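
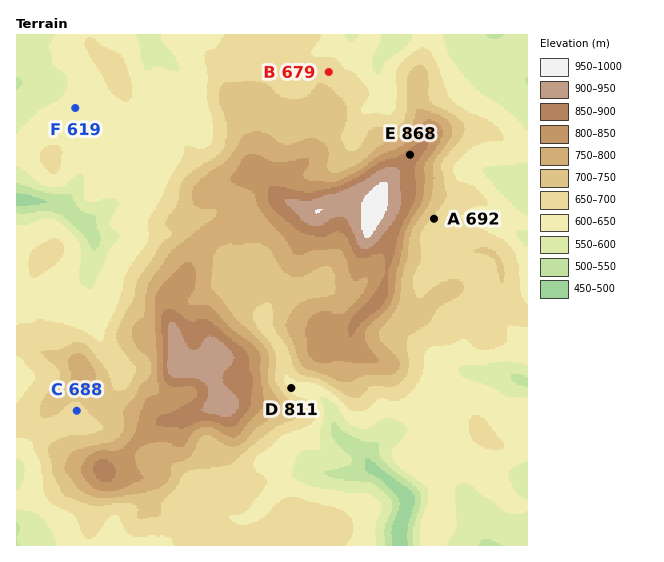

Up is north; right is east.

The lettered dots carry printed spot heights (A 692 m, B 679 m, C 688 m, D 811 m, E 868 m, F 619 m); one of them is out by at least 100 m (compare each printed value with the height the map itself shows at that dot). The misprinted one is D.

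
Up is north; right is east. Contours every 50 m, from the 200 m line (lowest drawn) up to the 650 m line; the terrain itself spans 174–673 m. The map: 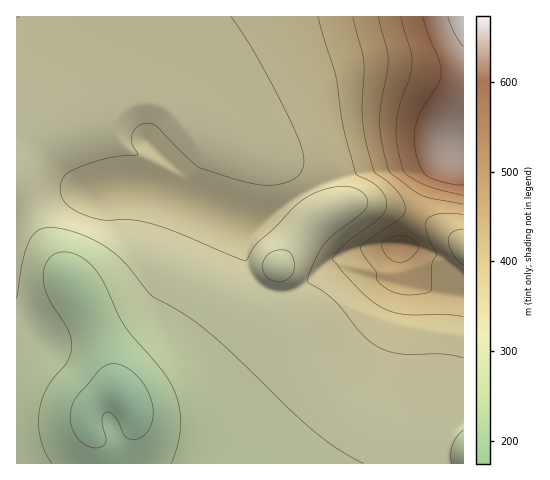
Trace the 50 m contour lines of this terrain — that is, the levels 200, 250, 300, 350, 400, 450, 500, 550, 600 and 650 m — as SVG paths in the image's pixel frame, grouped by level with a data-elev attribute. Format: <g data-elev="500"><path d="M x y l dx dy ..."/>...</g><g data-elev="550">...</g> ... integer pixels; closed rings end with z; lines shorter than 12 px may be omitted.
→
<g data-elev="200"><path d="M91 447l-10-5-8-11-3-13 2-13 6-10 24-27 9-4 9 1 16 9 11 16 6 17-1 17-4 7-5 5-7 3-6 0-6-4-9-19-5-4-4 0-3 3-1 5 4 18 0 4-5 5z"/></g><g data-elev="250"><path d="M52 463l-7-11-5-14-1-14 1-14 3-12 5-12 20-26 3-9 1-8-4-14-21-35-3-10-1-10 2-9 4-7 7-5 8-1 9 1 8 4 14 13 9 14 20 42 35 41 13 19 7 18 2 20-3 20-7 19"/></g><g data-elev="300"><path d="M451 463l0-9 2-9 4-8 6-7"/><path d="M17 299l8-47 5-13 6-7 9-4 12 0 17 4 17 7 16 9 13 10 33 39 33 18 29 22 100 95 24 18 24 13"/><path d="M276 281l-6-2-5-5-2-5 0-7 4-6 5-4 7-2 7 0 5 3 2 5 1 7-1 7-2 5-5 3z"/></g><g data-elev="350"><path d="M231 17l14 20 17 28 35 69 5 14 2 11-1 9-4 7-6 4-8 4-20 2-23-4-40-12-5-3-11-10-29-30-6-2-6-1-9 4-4 9 0 8 6 10-37 6-23 8-12 6-4 6-2 7 1 7 3 7 10 9 16 7 16 3 26 0 20 4 26 9 67 28 12-18 18-15 19-21 11-9 13-6 12-4 14-2 11 2 6 4 5 4 2 6-1 6-7 7-25 19-11 10-12 22-4 12 0 5 14 8 11 8 30 36 18 13 19 6 42 0 21 4"/></g><g data-elev="400"><path d="M463 265l-10-10-5-14 1-5 3-4 11-3"/><path d="M318 17l17 57 8 51 12 48 2 2 13 6 9 7 5 7 3 8-2 7-4 7-38 29-9 10-1 4 32 35 11 9 10 6 20 5 39 0 18 2"/></g><g data-elev="450"><path d="M353 17l11 43-2 57 2 17 5 20 5 18 22 17 6 10 3 9-1 6-4 4-39 28 2 9 13 17 0 6 2 3 11 9 11 4 14 1 16-3 1-2 1-27 4-8-9-23-2-7 1-4 5-5 8-2 24 1"/></g><g data-elev="500"><path d="M395 262l8 0 8-4 7-9-1-5-7-7-7-2-11 2-9 5-1 3 2 7 5 6z"/><path d="M378 17l10 40-1 14-6 34-1 17 2 21 7 28 22 18 10 6 11 4 31 5"/></g><g data-elev="550"><path d="M401 17l10 33 1 11-1 13-11 31-4 18 1 21 6 27 6 5 17 9 37 10"/></g><g data-elev="600"><path d="M423 17l5 18 11 25 2 13-3 11-15 24-6 13-3 16 2 17 5 13 5 8 18 7 19 3"/></g><g data-elev="650"><path d="M448 17l6 16 9 14"/></g>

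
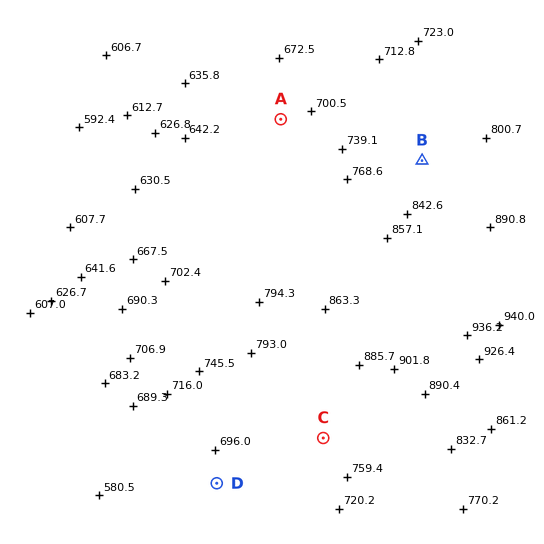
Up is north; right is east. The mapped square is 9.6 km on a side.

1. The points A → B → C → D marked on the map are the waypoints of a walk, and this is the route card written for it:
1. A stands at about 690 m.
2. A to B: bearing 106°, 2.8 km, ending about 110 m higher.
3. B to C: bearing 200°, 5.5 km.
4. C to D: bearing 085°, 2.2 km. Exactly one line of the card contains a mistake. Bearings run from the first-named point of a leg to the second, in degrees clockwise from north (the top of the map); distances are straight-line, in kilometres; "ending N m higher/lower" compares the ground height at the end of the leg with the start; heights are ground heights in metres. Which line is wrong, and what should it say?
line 4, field bearing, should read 247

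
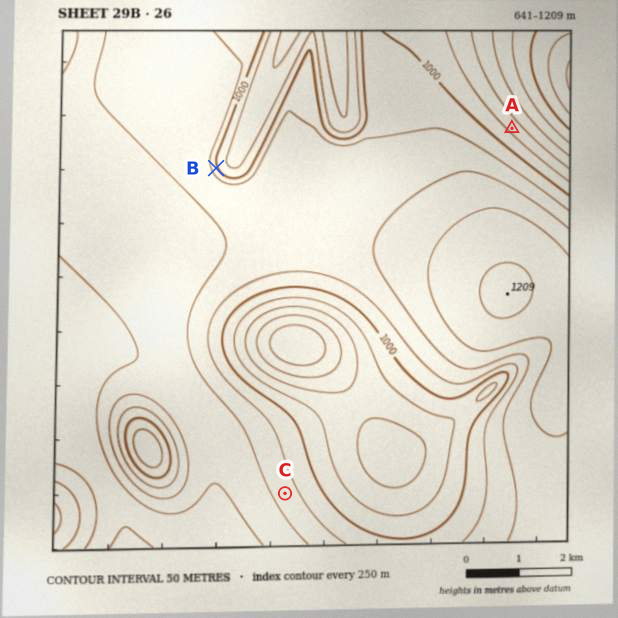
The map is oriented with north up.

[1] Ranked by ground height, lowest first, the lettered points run A B C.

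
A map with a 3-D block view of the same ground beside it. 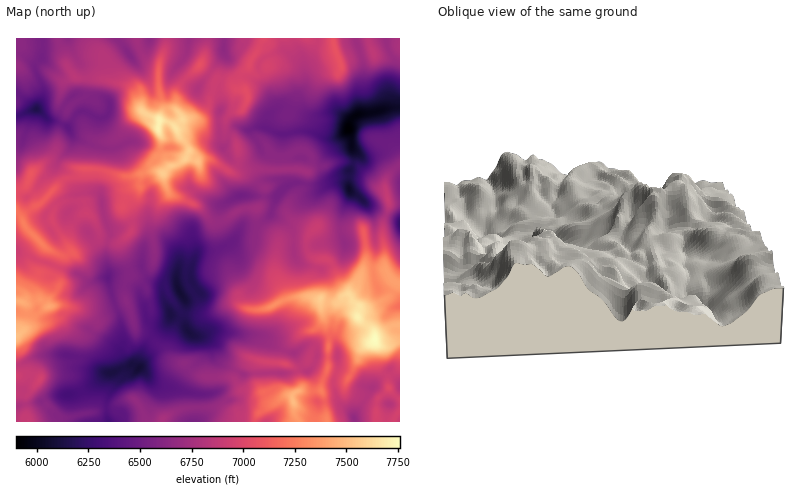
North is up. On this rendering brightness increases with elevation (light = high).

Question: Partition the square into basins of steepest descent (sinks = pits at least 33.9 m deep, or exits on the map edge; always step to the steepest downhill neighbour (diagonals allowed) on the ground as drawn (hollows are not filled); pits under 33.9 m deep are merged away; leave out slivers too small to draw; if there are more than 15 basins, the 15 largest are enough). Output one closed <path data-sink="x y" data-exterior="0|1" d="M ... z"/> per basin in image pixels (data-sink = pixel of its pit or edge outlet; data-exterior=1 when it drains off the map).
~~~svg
<path data-sink="348 130" data-exterior="0" d="M400 38l-136 0-13 22-2 6-8 8-1 8 4 8-6 0-8-8-14-3-8 29-8 9-16 2-8 8-8-5-9 0-1 8 4 8-1 14 9 14-7 8 5 18 6 4 22 9 18 17 8-1 20-12 14-1 3 18 19 14-3 32 13 27 24-2 24 6 8-7 6-1 2 5 7 6 1 4 12-3 16-9 7-10 2-6-7-4-4-8-12-1-12 3 4-12 0-16-2-12-2-3-34 2-10-4-8 3-14-7-8-7-1-8 4-8 12-12 3-16 28-10 10-1 10 2 22 22 9 3 2-10 13-14z"/><path data-sink="180 292" data-exterior="0" d="M158 171l-16 2-2 11-10 5-4 5-3 14 9 14 0 8-4 6-12 7-16-6-4 5-20 11-12 3-6-2-5 16-3 4-10-1-2 3-6 18-9 8 7 1 10-3 8 6 16-1 18 4 26 0 18-7 12 30 12 5 22 23 12 3 8 8 12 6 24 0 6 3 4-10 12-11 34 5 2-14 6-8 10-9 14-5 6-6 1-8-3-14-8-3-24 2-2-1-11-26 3-32-19-14-3-18-14 1-20 12-10 0-16-16-24-10-6-7-3-14z"/><path data-sink="36 110" data-exterior="0" d="M94 38l-78 0 0 152 10-4 8 10 2 9 28-26 12-3 4-7 16 0 26 7 12 0 14-5 16 2 6-7-9-14 1-14-4-8 1-10-17-8-9-20-5-6-19-6-4-24-9-8z"/><path data-sink="138 368" data-exterior="0" d="M126 302l-18 7-26 0-18-4-16 1-15 12-5 10 24-9 10 1 15 16 1 14-4 11-20 6-12 7-8 16 9 10 1 6-17 12 1 4 22 0 8-4 10 0 28-6 8-4 8 0 14-9 8 0 6 7 8 16 14 0 4-6 22-8 30 0 8 5 26 4 25-15-5-3-6-7-24-3-10-11-28-1-12-6-8-8-12-3-22-23-15-7z"/><path data-sink="354 418" data-exterior="0" d="M350 295l-6 1-8 7-16-3 1 10 8 22-1 36-7 18 5 32 2 4 48 0 1-22 11-12 12 10 0-56-14 4-8-1-3-3-1-10-16-14 1-12-7-6z"/><path data-sink="350 190" data-exterior="0" d="M344 161l-10 1-28 10-2 14-15 16-2 12 9 9 14 7 8-3 10 4 34-2 2 3 2 12 0 16-4 12 12-3 12 1-4-38 1-10 6-14-3-18-10-5-18-20z"/><path data-sink="224 48" data-exterior="0" d="M264 38l-98 0-8 34 4 32-3 16 9 2 8 5 6-7-7-12 1-16 7-12 17-15 16 14 14 3 8 8 6 0-4-8 1-8 8-8z"/><path data-sink="128 54" data-exterior="0" d="M166 38l-72 0 2 10 9 8 4 24 19 6 5 6 9 20 16 7 4-7-4-40 1-8 7-18z"/><path data-sink="400 224" data-exterior="1" d="M400 165l-11 9-4 8 4 26-6 14-1 10 3 36 5 10 8 5 2-1z"/><path data-sink="400 306" data-exterior="1" d="M400 283l-4 1-8 14-16 9-12 2-2 3 0 6 16 14 2 4 16-10 8-2z"/><path data-sink="390 404" data-exterior="0" d="M388 388l-11 12-1 22 18 0 6-10 0-12z"/>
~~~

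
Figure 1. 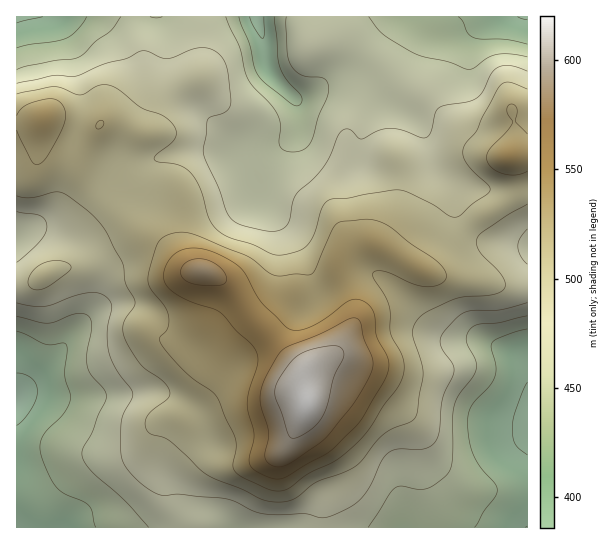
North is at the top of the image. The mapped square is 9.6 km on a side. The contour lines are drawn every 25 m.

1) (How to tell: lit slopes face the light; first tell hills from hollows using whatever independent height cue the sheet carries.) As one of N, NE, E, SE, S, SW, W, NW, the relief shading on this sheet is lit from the N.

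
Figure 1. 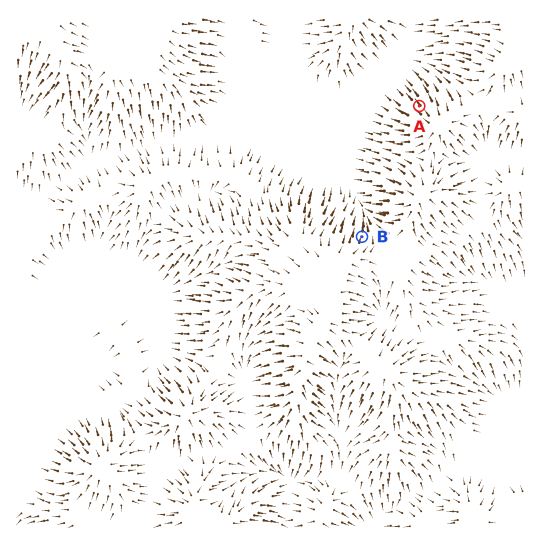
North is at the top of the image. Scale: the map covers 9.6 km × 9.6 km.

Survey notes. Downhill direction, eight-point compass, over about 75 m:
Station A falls NW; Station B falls N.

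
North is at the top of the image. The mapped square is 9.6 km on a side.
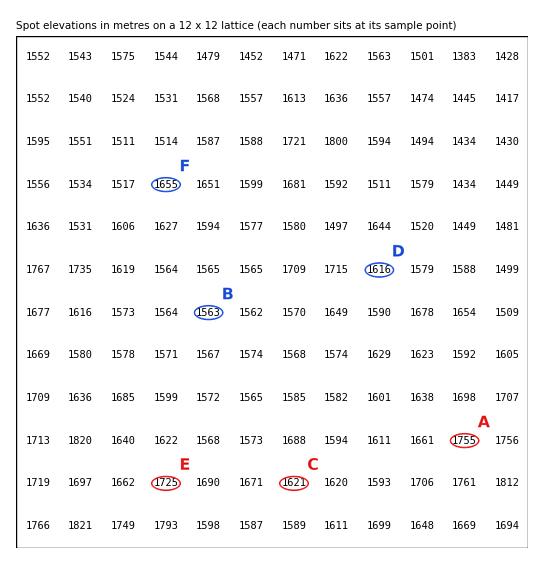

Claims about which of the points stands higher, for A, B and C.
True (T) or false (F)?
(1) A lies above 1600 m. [T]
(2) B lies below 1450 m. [F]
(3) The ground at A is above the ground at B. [T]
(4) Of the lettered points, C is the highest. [F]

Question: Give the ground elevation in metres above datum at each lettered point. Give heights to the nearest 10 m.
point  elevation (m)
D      1620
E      1730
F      1660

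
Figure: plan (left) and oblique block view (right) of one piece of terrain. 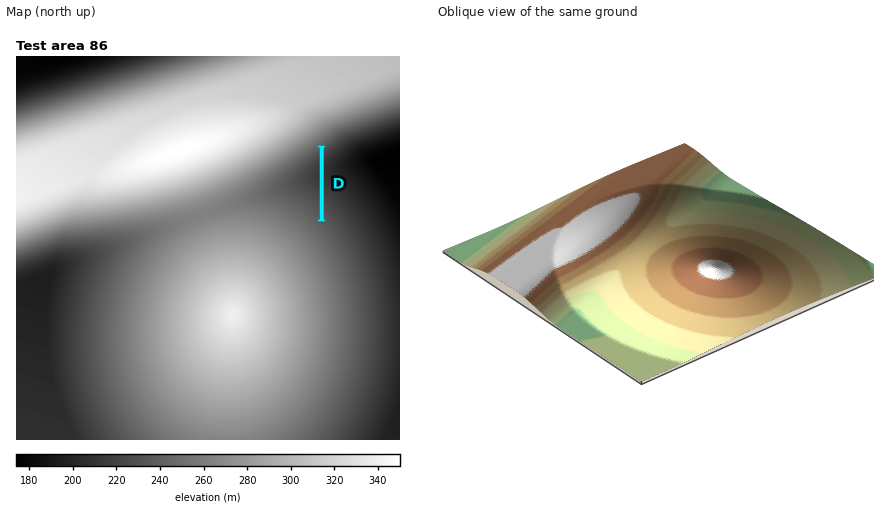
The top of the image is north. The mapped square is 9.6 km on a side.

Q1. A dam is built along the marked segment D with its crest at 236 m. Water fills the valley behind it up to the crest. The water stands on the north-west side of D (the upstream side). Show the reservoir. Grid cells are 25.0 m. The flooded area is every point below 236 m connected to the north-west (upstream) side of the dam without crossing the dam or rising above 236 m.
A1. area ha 86.6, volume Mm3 7.57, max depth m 23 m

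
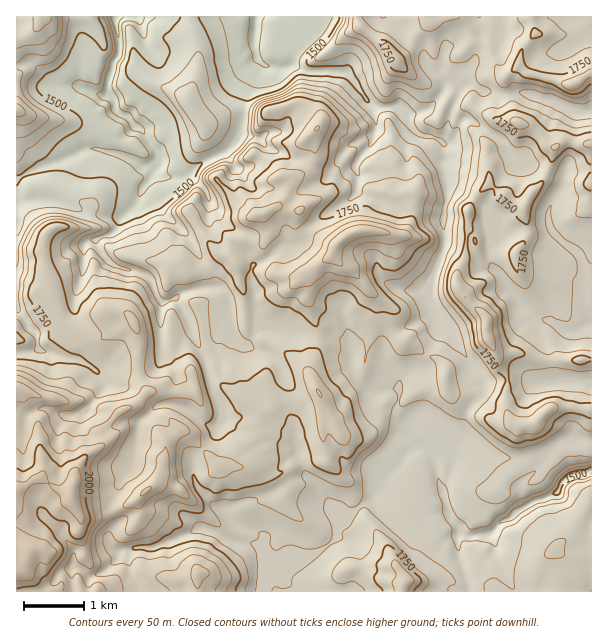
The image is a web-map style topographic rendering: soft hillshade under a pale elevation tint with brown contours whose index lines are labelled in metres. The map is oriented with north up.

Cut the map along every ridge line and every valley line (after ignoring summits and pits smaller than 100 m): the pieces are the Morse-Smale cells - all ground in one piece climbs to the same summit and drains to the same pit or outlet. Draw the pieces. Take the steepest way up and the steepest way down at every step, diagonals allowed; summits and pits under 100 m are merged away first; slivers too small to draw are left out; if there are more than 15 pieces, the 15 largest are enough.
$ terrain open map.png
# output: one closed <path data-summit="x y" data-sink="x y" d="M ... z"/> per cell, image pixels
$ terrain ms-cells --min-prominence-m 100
<path data-summit="29 554" data-sink="116 17" d="M137 127l-3 0-10 11-4 18-30-8-52 20-22 12 1 412 180 0 0-16-23 4-10-5-2-8 0-10-8-20-4-7-11-9 1-14-2-7 19-18 6-14 0-10 3-9-2-5 16-16 6 4 32 34 45 0 15 8 27-16 21-3-4-27 9-14-21-39 0-9 8-16 1-12-10-1-4-3-30-8-15-1-14 19-10-5-6-16-1-24-3-6-5-5-9-1 0-9-4-9-18-30-12-12 5 1 25-16 0-17-3-6-14-13-18 2-12-3-5-5 4-9-2-8-13-19z"/><path data-summit="29 554" data-sink="591 470" d="M395 332l-6 4-5 6 0 15 13 18 1 12-17 5-12-1-13-13-4-9-2-22-5-7-10-4-16 2-1 12-8 16 0 9 21 39-9 14 4 28-21 2-14 10-15 6-13-8-45 0-25-28-13-10-14 13-4 32-5 9-17 13-2 8 2 4-1 14 11 9 4 7 8 20 0 10 5 10 12 3 18-4 1 16 66 0 2-7 7-7 15-6 14-12 28-16 7-8 1-11 13-13 20-12 13-14 4-9 12-12 4-9 13-10 5 2 11 11 15 53 12 16-2 24 11 30 1 10 122-1 0-148-14-3-15 2-15 13-11 14-10-9-27-3-33-17-6 0-6 6 7-11 2-19 5-9 9-9 0-3-7-3-13 2-9-3-4-25-7-6-33-17z"/><path data-summit="347 236" data-sink="116 17" d="M299 103l-30 7-5 4-22-3-2 23 17 4 7 6-5 14-8 8-15 2-11-17-22 11-17 14 9 4 10 9 5 11 0 7-6 9-24 12 10 11 18 30 4 9 0 9 9 1 5 5 3 6 5 36 5 7 7 2 14-19 7 0 38 9 4 3 9 0 1-5-12-33-1-23 14-12 10-6 3-5 1 4 10 9 7 4 20 22 20 16-1 16 3 7 12-3 26-14 2-5-5-9-1-12 18-43-1-35-31-5-3 17-6 13-11 0-16-5-18 0-14 6-9 10-4 0-20-11-12-3-4-5 0-9 4-6-16-2-6-4 10-14 0-13 6-1 12-6 8-13 0-13-2-12 7-8 1-7-8-9z"/><path data-summit="486 324" data-sink="591 323" d="M567 140l-13 7-2 15-8 18-12 12-8 16-14-6-21-18-11 10-9 13-3 45-2 8-7 13 1 15 29 32 1 19 20 42-3 26 5 12 8 7 18-2 7-10 11-6 38 0 0-264-16 0z"/><path data-summit="486 324" data-sink="116 17" d="M470 84l-9 4-3 4-16 48 3 6 0 30 3 13 0 9-4 17 1 30-18 43 0 5 7 22 18 20 14 22 16 20 2 10-4 9 9 10 17 4-1-14 3-15-20-42-1-19-19-20-11-15 0-12 7-13 2-8 3-45 9-13 11-10 21 18 14 6 8-16 12-12 11-34 11-6 10 4 16-1 0-32-16 1-24-12-27-8-15 0-6 4-7 0z"/><path data-summit="404 584" data-sink="591 470" d="M417 446l-13 10-4 9-12 12-10 17-7 6-20 12-13 13-1 11-7 8-28 16-14 12-15 6-7 7-1 6 79 1-1-17 4-5 9-2 24 10 22 6 0 8 66 0 1-10-11-30 2-24-12-16-15-53-11-11z"/><path data-summit="347 236" data-sink="257 17" d="M264 64l-6 7-12 24-3 15 21 4 5-4 30-7 13 7 8 9-1 7-7 8 2 12 0 13-8 13-12 6-6 1 1 9-6 13-5 5 6 4 16 2-4 6 2 12 34 16 4 0 9-10 14-6 18 0 16 5 11 0 6-13 1-17-24-1-24-10-7-5 2-16-3-8 18-25 3-20-3-13-19-27-7-7-6-1-32 0-15-6-15 2z"/><path data-summit="188 102" data-sink="116 17" d="M189 16l-72 0-2 5 5 30-6 11-6 21 0 9 6 7 1 9 5 6 8 2 5 9 12 9 13 19 2 8-4 9 8 6 9 2 15-3 15-13 27-14 10-13 2-15 0-9-8-1-21 11-9 1-16-18-1-6 11-29 0-22-6-17z"/><path data-summit="17 110" data-sink="116 17" d="M116 16l-32 1-4 69-26-2-22-22-16 4 1 114 21-12 36-12 10-6 8-2 24 6 5-2 3-14 10-12-6-10-8-2-5-6-1-9-6-7 0-9 4-17 8-15z"/><path data-summit="572 84" data-sink="116 17" d="M591 16l-87 0-2 17-5 1-14-6-8 32-17 15-3 10-7 1 11 4 11-6 27 12 7 0 6-4 15 0 27 8 24 12 15-2z"/><path data-summit="396 60" data-sink="257 17" d="M357 16l-100 0-3 14 2 26 7 8 7 3 12 1 12-2 15 6 38 1 24 31 7 4 9 0-1-27 11-19-16-20-21-16z"/><path data-summit="347 236" data-sink="591 470" d="M333 253l-3 5-10 6-14 12 1 23 12 37 16 0 14 8 5 30 15 17 12 1 17-4 0-10-14-21 0-15 10-10-4-8 1-16-20-16-20-22-7-4-10-9z"/><path data-summit="29 554" data-sink="116 17" d="M459 40l-14 10-3 15-4 7 6 11 0 7-16 19-20 6-9-7-11 0 0 15 3 6-3 65 4 2 10 0 12-3-2 11 5 2 27 4 2-6 2-15-3-13 0-30-3-6 6-14 4-21 8-15-5-4-7 0 7-1 3-10 17-16-1-6z"/><path data-summit="396 60" data-sink="116 17" d="M479 16l-120 0 1 10 21 16 16 20-11 19 0 24 3 3 10 0 9 7 20-6 16-19 0-7-6-11 4-7 3-15 14-10 17 16 6-23 0-7z"/><path data-summit="188 102" data-sink="257 17" d="M255 16l-65 1 2 13 6 17 0 22-11 32 17 21 9-1 12-7 17-4 4-15 16-30-6-9-2-8z"/>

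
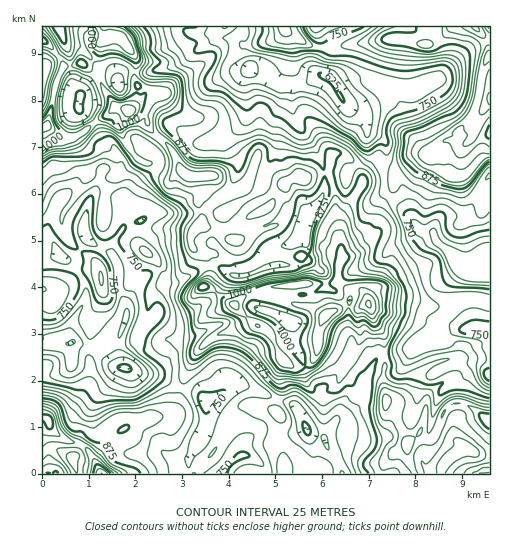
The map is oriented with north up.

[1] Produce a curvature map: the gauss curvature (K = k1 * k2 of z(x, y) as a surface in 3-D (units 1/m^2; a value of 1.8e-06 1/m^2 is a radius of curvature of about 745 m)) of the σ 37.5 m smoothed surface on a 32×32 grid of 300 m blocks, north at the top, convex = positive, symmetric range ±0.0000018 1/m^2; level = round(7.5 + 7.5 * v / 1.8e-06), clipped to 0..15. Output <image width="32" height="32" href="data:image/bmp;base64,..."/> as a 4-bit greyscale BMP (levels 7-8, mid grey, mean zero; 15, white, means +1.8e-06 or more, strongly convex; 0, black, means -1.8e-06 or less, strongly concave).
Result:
<image width="32" height="32" href="data:image/bmp;base64,Qk12AgAAAAAAAHYAAAAoAAAAIAAAACAAAAABAAQAAAAAAAACAAATCwAAEwsAABAAAAAAAAAAAAAAABEREQAiIiIAMzMzAERERABVVVUAZmZmAHd3dwCIiIgAmZmZAKqqqgC7u7sAzMzMAN3d3QDu7u4A////AIl2h3d3eHaIiHeHeHh3iHhnlmh3h3iIiHiHd3iHiHeYdkh3iIiId4h3h4h4aHaId7iGiId4h3d4d4d4h3aXd3imeHl4eId4d5mHiHaXiIhodnd3l3d5h4hGlnd4yHh5d3d4d4h3d3iHiGiId1h4Z3iIlomod1eIiIpnZ4eId4dph3d2eHiZmIeJimd4WJeIh3iXdoeHeWd4Z2l4d3iIhod3eHeHh3eXe4iWanh3d3eYiHd3l5dnaTlohqV8h3h3d4iIl3d2lzxnd4d1jHd3d4iIeJeHhl9IiIinNnfGeHeIeGeXeHeBaYdpdKhnV3d4iHl4eHp3d3d3hpeJiId4iHh4d2d4d5iJh4eJiId3d2h4eIiXd3eIZ3eHh4iHiJeJd3d4h3iZZoh4eIh3eIeId3iIeHh3dnh3d3eHh2h3d4doiHh4d5h3dYh5h2mId3d4Z3h3h3Z3eNaHd6dpeHd3eJind4h4lol2eXd3iFV2mXiDaHeHiGiYd3p3h5maiIiHdpNalrdneHeGh5Z4aXeXeHdMo3e1p3iHd4d3eHh3iIhnOYhmhnZnh3h3iHh3d4iHeIqJT2WMiHiHh3d4iIeHiXeFlHkMhld4l3d5h3d3eJl3opV5hGeHh5h3eJd3d3eHd3lYlcmHh3dYiJJ3d5dsZ4SHdWqGeHd3l3h6h3eYd2eF"/>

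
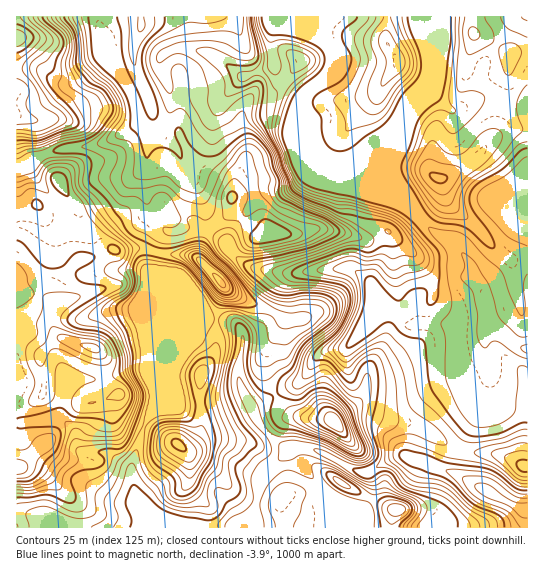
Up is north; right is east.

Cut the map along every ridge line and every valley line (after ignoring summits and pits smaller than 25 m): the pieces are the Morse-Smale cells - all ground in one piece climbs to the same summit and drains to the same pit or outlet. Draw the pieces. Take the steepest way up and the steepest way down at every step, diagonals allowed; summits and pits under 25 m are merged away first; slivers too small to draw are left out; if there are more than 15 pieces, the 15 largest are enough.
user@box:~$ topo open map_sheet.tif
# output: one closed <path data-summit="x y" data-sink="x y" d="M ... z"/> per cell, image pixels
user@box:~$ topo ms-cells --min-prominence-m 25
<path data-summit="93 347" data-sink="527 510" d="M29 164l-13 5 1 254 42-4 8-33 7-6 24 0 32-9 15-2 6 12 0-108 5-27 7-12 4-3-20-30-3-19 2-15-18 16-7 14-7 8-31 22-5 1-13-10-8-15-18-21z"/><path data-summit="438 178" data-sink="527 349" d="M430 92l-9 5-10 10-7 11-17 48 2 12 8 17 32 33 24 15 16 19 4 16 10 15 8 33 12 7 14 12 10 4 1-124-22-9-7-11-2-11 12-5 19-12 0-47-21-1-14 10 10-25 2-11-14-6-6 0-32 14z"/><path data-summit="17 38" data-sink="527 349" d="M386 195l-7 0-7 26 11 22 0 14-13 26-7-7-14-8-48 4-10 3-7 7-9 29 9 10-16 26-4 16 3 18 8 14 26-14 12-20 8-8 25-5 17-19 22-16 4-1 20 13 80-2-8-34-8-11-2-13-10-14-8-8-24-15-22-24z"/><path data-summit="334 422" data-sink="527 349" d="M389 312l-15 8-28 28-25 5-8 8-12 20-25 14 3 7 7 9 23 8 20 0 8 2 12-6 14-3 26 8 20 3 18 8 19 13 16 7 3-12 15-28 3-14 8-22 0-10-6-15 0-15 6-9-2-2-20-1-60 2z"/><path data-summit="397 62" data-sink="527 349" d="M427 16l-98 0-5 19 11 19 0 9-4 10-8 7-12 7-8 8-3 7 0 19 4 12 7 14 10 13 14 8 51 20 11 8-10-30 18-51 6-8 14-13 6-12 1-27-4-12z"/><path data-summit="178 445" data-sink="527 510" d="M243 393l-29 10-36 2-27 9-8 15-11 34 0 18 4 14 21 20 16 8 8 1 17-1 35 4 20-14 4-12 2-16 4-10 26-26-12-6-14-14z"/><path data-summit="271 233" data-sink="527 349" d="M310 173l-12 11-12 7-20 2-18 17-7 9 19 18-9 3-18 14 6 6 15 8 31 5 64-5 14 8 7 7 13-26 0-14-11-21 5-24 4-4-34-10-22-4z"/><path data-summit="221 282" data-sink="527 510" d="M191 179l1 8-7 19-1 19-6 6-11 0-4 3-7 12-4 16-1 121 4 8-2 22 4-3 4-8 15-37 9-14 11-9 11-22 24 1 8 5 4 9 18-7 14-15-38-17-8-5-13-14 3-7 14-16-8-12-18-17-4-26-6-13z"/><path data-summit="17 467" data-sink="527 510" d="M61 419l-45 4 1 89 18 4 14 8 12 4 123-1-1-3-10-1-16-8-21-20-4-22-3-6-22-14-21 0-5-2-4-5-4-16z"/><path data-summit="17 38" data-sink="527 510" d="M230 16l-41 0 4 33-16-1-12 5-5 5 0 9 11 26 0 16-11 24-9 5-4 15 0 17-3 12 3 19 22 31 9-1 5-4 2-21 7-19-12-33-7-8 5 1 19-11 12-13 18-29 16-18 9-3-4-19-11-28z"/><path data-summit="17 90" data-sink="527 510" d="M105 59l-4 1-18 17-14 7-12-3-18-12-12-1-11 2 1 98 6-1 10-7 21-9 47-7 25-12 14-10-11-33-12-19z"/><path data-summit="398 510" data-sink="527 510" d="M406 456l-12 1-25 14 4 19-11 22-19-5-17-11 7 19 0 12 192 0 2-18-6 0-8-4-58-32z"/><path data-summit="231 198" data-sink="527 349" d="M273 65l-21 9 4 12-15 29 0 11 7 23-4 16-8 13-3 9 0 26 9 6 20-23 7-4 17-1 12-7 11-11 16 7 33 7 40 12-9-10-54-21-19-13-7-10-9-24 1-24-21-18z"/><path data-summit="334 422" data-sink="527 510" d="M275 395l-21 10-2 4 11 20 14 14 9 5 24 0 49 24 10 0 25-15 12-1 54 19-1-8 2-16-44-26-28-5-26-8-14 3-12 6-8-2-27-2-16-6z"/><path data-summit="59 182" data-sink="527 510" d="M139 123l-13 9-25 12-47 7-19 8-6 6 10 17 14 16 12 20 9 9 9 0 31-22 7-8 7-14 19-17 1-20 5-11-3 0z"/>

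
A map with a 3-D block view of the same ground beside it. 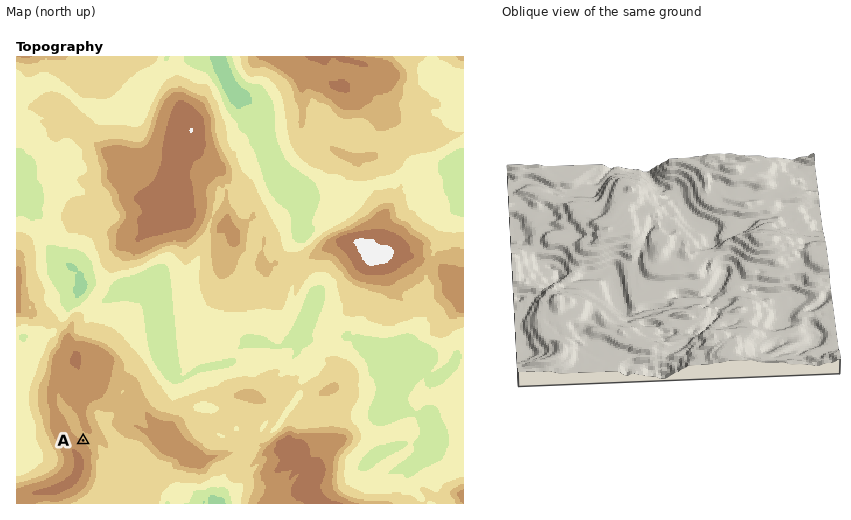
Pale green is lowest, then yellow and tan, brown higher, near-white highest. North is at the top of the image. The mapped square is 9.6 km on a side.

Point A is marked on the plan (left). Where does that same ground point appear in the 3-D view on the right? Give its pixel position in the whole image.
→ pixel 564 339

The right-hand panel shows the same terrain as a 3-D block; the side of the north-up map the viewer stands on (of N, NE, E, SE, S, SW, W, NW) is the S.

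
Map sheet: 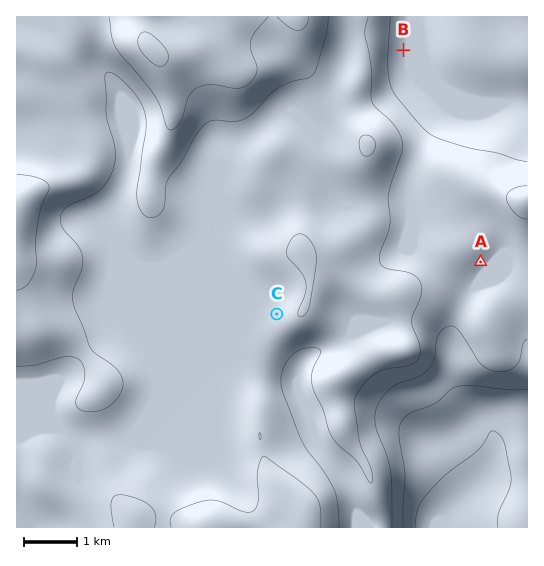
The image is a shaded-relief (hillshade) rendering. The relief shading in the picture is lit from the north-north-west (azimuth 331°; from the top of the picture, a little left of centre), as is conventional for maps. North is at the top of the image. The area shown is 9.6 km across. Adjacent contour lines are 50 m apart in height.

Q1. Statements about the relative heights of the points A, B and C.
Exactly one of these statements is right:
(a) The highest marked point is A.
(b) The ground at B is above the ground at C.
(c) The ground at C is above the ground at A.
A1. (c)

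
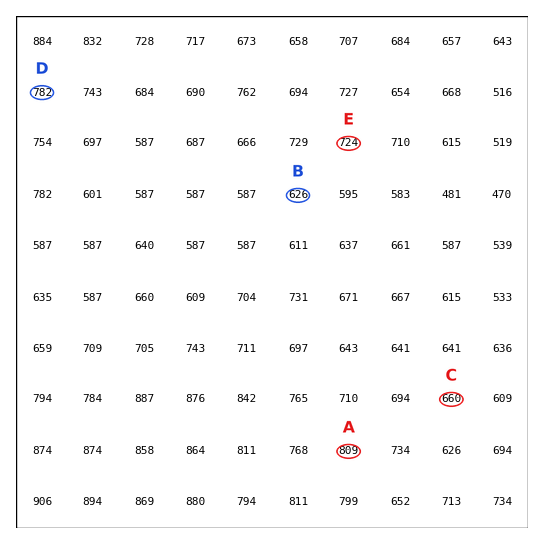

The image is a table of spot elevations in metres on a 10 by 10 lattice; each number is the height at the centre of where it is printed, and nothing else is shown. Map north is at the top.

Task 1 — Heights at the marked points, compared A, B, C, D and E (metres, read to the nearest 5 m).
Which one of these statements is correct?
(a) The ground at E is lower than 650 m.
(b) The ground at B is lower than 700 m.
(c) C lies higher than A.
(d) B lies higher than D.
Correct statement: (b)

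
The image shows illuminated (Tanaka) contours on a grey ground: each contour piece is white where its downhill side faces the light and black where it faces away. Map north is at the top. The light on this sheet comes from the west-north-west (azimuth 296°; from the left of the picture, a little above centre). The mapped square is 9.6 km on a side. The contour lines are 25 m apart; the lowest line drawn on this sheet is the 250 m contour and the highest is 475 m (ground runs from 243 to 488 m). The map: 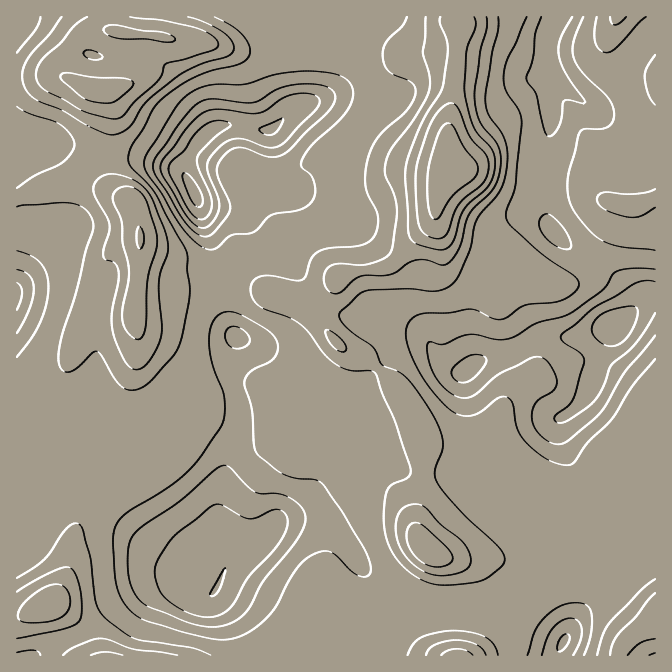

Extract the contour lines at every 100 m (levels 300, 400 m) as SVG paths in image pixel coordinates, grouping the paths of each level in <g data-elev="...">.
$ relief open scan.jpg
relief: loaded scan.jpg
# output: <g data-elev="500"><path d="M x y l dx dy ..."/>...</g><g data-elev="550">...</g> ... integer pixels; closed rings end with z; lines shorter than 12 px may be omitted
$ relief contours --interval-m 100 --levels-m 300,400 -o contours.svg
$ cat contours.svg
<g data-elev="300"><path d="M559 651l-2-4 3-9 5-4 4 0 1 4-3 7-5 6z"/><path d="M204 617l-14-3-13-7-13-10-5-9-4-11 0-10 4-9 10-16 10-10 36-27 7 0 20 11 7 3 8-1 17-8 4 0 5 2 4 5 1 5-5 15-11 15-23 25-17 28-5 6-8 4z"/><path d="M458 382l-4-4-3-5 1-3 3-5 16-10 7 0 7 2 2 3-1 3-11 14-8 5z"/><path d="M655 313l-20 31-24 21-9 23-8 14-26 18-6 3-6-1-2-4 2-3 13-9 4-8 11-36-1-5-2-4-18-11-2-4 0-3 33-27 23-13 17-11 11-3 10 1"/><path d="M17 283l4 4 1 5-1 8-4 10"/><path d="M199 227l-7-5-7-9-22-36-3-9 4-9 26-35 10-9 10-5 12-1 35 4 8-2 15-11 10-5 17-2 11 4 2 5-3 6-37 37-12 3-23-9-10 0-10 3-10 10-7 8-1 8 11 30 1 12-4 8-5 7-6 3z"/></g><g data-elev="400"><path d="M178 655l-44-6-26-9-8-2-8 2-17 7-12 8"/><path d="M486 655l-4-7-5-3-10-4-10-1-12 1-11 4-6 5-2 5"/><path d="M628 655l12-12 15-4"/><path d="M17 638l40-7 17-6 6-6 2-12-1-13-3-14-4-9-6-4-6 1-12 5-33 19"/><path d="M655 593l-7 7-13 17-18 19-5 9-2 10"/><path d="M435 575l15 0 15-5 5-6-1-12-8-12-21-16-15-17-8-3-10 2-7 5-4 9 0 12 3 13 6 10 9 10 11 7z"/><path d="M132 368l8 1 7-5 8-12 6-14 1-11-3-45 2-10 7-19 0-10-3-13-11-27-7-13-9-7-8-5-13-4-9 0-6 2-5 4-3 5-1 5 2 7 12 20 3 8-1 8-6 17 0 7 2 2 10 4 4 9-1 10-6 31 1 19 10 26z"/><path d="M342 352l3-1 1-3-2-6-10-9-6-3-2 0 0 5 4 8 5 6z"/><path d="M62 17l-12 16-17 19-7 10-4 13 2 12 6 8 7 5 25 10 30 18 20 7 8-2 8-5 18-26 33-26 23-12 25-7 6-5 0-9-8-10-18-10-19-6"/><path d="M426 17l-1 20-2 15 7 25-1 15-15 28-24 30-5 15 0 10 9 18 3 15-5 42-7 8-17 6-10 1-20-1-9 3-4 5-1 8 3 8 5 5 8 0 14-13 6-4 30-1 7-3 11-9 7-3 12 0 15 5 6-2 7-8 5-8 6-25 4-9 24-26 6-17 0-18-4-10-16-20-3-10-2-14 5-46 7-24-1-11"/><path d="M610 17l2 6 3 2 5-2 6-6"/></g>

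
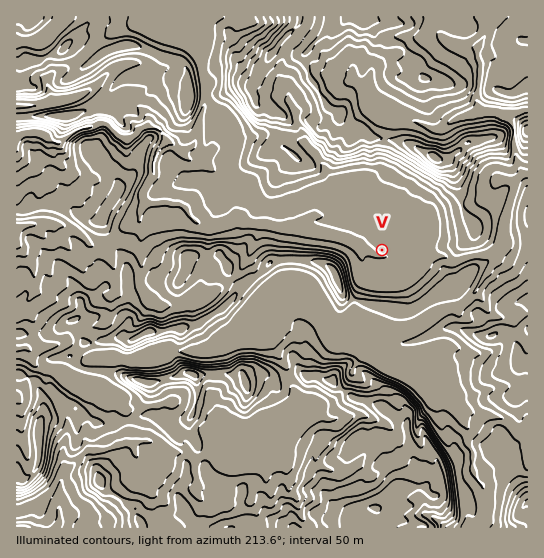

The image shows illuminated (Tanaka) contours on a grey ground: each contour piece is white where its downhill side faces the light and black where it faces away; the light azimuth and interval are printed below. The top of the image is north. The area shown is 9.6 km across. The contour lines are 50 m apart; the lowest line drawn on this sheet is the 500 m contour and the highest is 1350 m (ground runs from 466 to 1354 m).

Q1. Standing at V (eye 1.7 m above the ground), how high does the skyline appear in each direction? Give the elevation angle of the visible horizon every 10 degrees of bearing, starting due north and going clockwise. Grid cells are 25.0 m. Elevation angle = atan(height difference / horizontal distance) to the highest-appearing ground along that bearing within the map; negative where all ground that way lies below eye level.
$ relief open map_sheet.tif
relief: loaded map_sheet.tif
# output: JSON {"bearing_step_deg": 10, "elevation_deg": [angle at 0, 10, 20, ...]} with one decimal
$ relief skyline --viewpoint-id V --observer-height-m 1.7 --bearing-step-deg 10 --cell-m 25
{"bearing_step_deg": 10, "elevation_deg": [9.4, 10.6, 12.8, 14.8, 11.9, 8.0, 6.6, 6.9, 6.7, 5.4, 5.1, 6.4, 7.2, 7.6, 7.6, 7.7, 8.6, 9.6, 9.7, 9.2, 8.9, 8.1, 13.7, 17.0, 18.1, 17.5, 13.3, 4.6, 1.3, 0.7, 2.2, 3.7, 5.5, 6.6, 9.1, 9.7]}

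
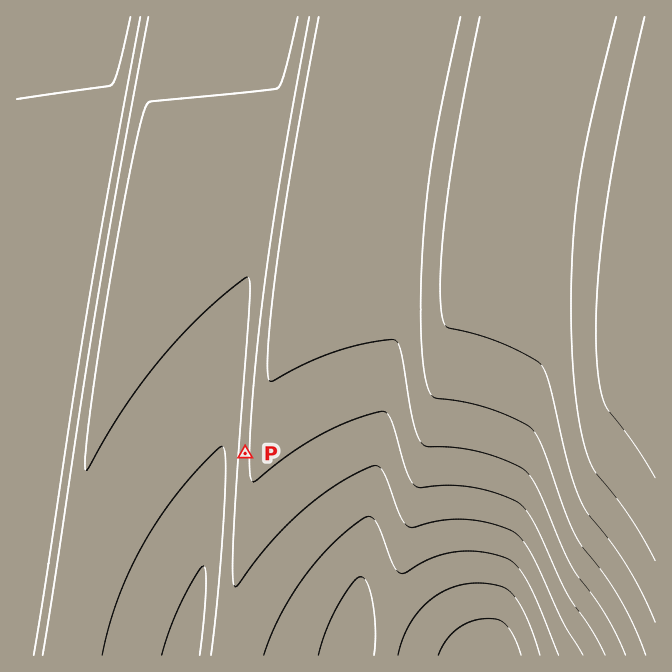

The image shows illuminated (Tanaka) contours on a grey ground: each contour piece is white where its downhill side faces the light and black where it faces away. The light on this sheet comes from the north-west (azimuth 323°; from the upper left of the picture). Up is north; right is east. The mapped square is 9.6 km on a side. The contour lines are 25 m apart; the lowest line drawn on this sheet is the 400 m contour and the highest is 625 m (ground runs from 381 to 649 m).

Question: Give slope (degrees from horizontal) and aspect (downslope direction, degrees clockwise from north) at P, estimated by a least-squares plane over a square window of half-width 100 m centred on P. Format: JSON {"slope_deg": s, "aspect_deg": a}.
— {"slope_deg": 8, "aspect_deg": 273}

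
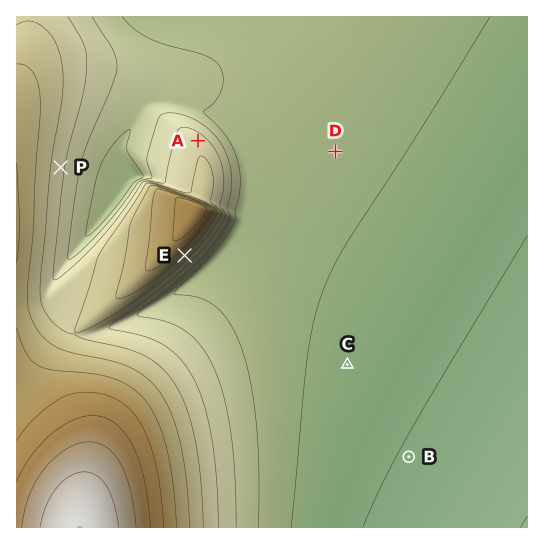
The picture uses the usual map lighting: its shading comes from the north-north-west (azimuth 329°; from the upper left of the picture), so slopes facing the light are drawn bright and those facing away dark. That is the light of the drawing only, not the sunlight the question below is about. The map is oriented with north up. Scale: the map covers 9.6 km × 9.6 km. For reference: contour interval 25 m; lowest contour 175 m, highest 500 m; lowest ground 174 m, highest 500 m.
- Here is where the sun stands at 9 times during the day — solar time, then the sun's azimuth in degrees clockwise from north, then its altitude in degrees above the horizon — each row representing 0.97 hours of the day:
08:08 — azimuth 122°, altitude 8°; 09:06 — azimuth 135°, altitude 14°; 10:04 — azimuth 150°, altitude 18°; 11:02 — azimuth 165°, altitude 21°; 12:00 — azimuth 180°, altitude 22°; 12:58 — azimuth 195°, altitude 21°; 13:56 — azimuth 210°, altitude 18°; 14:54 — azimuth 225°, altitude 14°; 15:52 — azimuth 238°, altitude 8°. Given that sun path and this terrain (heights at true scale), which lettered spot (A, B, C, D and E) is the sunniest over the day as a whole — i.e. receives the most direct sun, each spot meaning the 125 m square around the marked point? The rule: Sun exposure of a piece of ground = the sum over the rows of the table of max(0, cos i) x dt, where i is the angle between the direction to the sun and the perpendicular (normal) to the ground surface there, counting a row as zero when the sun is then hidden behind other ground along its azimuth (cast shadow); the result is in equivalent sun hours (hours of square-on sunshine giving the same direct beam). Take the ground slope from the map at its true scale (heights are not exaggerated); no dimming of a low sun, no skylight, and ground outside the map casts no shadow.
E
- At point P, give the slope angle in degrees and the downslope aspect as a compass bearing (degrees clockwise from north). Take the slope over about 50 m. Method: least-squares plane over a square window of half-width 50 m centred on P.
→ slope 5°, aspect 98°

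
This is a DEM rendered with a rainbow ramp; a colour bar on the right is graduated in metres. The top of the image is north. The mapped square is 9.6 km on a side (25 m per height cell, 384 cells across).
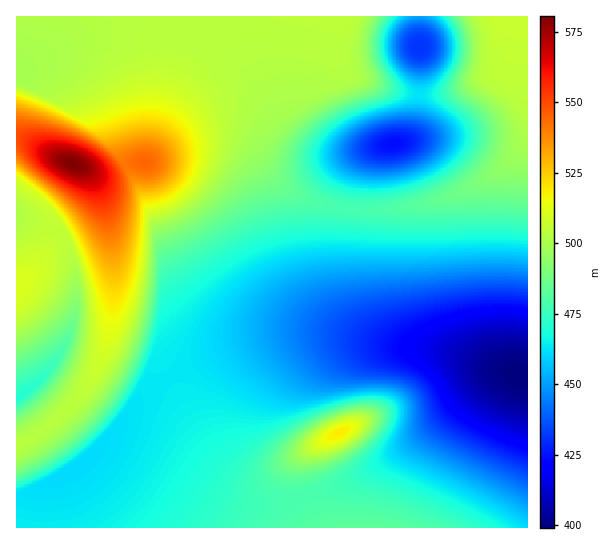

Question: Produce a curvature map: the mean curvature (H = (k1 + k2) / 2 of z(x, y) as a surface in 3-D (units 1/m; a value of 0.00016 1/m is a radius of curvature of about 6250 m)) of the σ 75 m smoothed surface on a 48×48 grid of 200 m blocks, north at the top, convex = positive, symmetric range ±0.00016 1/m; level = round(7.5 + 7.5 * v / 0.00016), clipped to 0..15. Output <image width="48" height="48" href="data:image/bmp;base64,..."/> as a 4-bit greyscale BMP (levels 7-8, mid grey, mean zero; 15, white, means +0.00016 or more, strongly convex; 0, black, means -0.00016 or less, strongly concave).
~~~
<image width="48" height="48" href="data:image/bmp;base64,Qk32BAAAAAAAAHYAAAAoAAAAMAAAADAAAAABAAQAAAAAAIAEAAATCwAAEwsAABAAAAAAAAAAAAAAABEREQAiIiIAMzMzAERERABVVVUAZmZmAHd3dwCIiIgAmZmZAKqqqgC7u7sAzMzMAN3d3QDu7u4A////AHd3d3d3d3d3d3d3d4iIiIiIiIiIiIiIiHd3d3d3d3d3d3d3d3d3iIiIiIiIiIiIiGd3d3d3d3d3d3d3d3d3d4iIiIiIiIiIiAJnd3d3d3d3d3iHd3ZmZ3eIiIiIiIiIiIMCZ3d3d3d3d3eIiIdlVVZ3iIiIiIiIh7uCBHd3d3d3d3d4iJmHVERWd4iIiIiId7u6YCd3d3d3d3d3iJvLl1M0VneIiId3d7u7uBF3d3d4iHd3d4rf/rdDRWd3d3d3d6q7u5End3d4iId3dmiu//+3VFZnd3d3d6qru7kSd3d4iIh3dmVoz//+llVmd3d3d6qqq7uAR3d4iIiHd2VEae//+4ZmZ3d3d0mqqru2Bnd4iIiIh3ZUNGnf/ah2Znd3dwGKqqu6Ind4iIiIh3dlQzRoq6mHdmd3ZmAYqqu7gGd4iIiIiHd3ZUM0Z4iHd2ZmZnYBmqq7ojd4iIiId3d3dmVERWd3d3ZmZodgSqqrtwd3iIh3d3d3d3ZmVWZmd3ZmZoh0CKqrugV3d3d3d3d3d3d2ZmZmZ3ZmZoiHBKqruzN3d3d3d3d3d3d3d3d3d3d2ZoiIQJqqu2F3d3d3d3d3d3d3d3d3d3d3d5iIYIqqu4B3d3d3d3d3d3d3d3d3d3d3d5mIcGqqu5Bnd3d3d3d3d3d3d3d3d3d3d5mYgVqqu5Bnd3d3d3d3d3d3d3d3d3d3d5mYgVqqu5Bnd3d3d3d3d3d3d3d3d3d3d5mYgVqru5Bnd3d3d3d3d3d3d3d3d3d3d4mIgHqru5Bnd3d3d3d3d3d3eIiIiIh3d4iIcIqru4Bnd3d3d3d3d3d4iIiIiIiIiIiIQZqru2B3d3d3d3d3d3iIiIiIiIiIiHiHBKqrujJ3d3d3d3d3eIiIiIiIiIiIiHd0CKqqugV3d3d3d3d4iIiIiIiIiIiIiHdQSaqqtwd3d3d3d3iImaqrqqmYiIiIiHYBiZqqoziId3d3d4iaqqu7vMy7qYiIiFAImaqrgYmYh3d3eImZmZmZqqu7u6mIiAKbu7vLRbuph3d3eJmIh3d3eImaqrqYiGve//7YKsy5h3d3iIh3ZlVVVWZ4iZqpiM3///+ye8y5h3d3iIh2ZUQzM0RVZ4mZmMze7uskmruph3d3iIh2VUMyIiM0VmeJmLu7u5EXiZmYh3d3iJiHZUMyIiIzRWZ4maqqpwBneIiId3d3eJmYdlVDMzM0RVZ4iaqpUBZ3d3h3d3d3eImpmHdlVVZmZmd4iLqCA2d3d3d3d3d3d4iaqpmImZmZiIiImHMCZ3d3d3d3d3d3d3iJq7u8zLqru6mZmAJXd3d3d3d3d3d3d3eIiaze7KiJvcupiGd3d3d3d3d3d3d3d3eIiIrOyWRGnNuYiHd3d3d3d3d3d3d3d3d4iIm7cwABSLqYiHd3d3d3d3d3d3d3d3d4iIm6UAEQFquYiHd3d3d3d3d3d3d3d3d3iIm6UAIgFquYiHd3d3d3d3d3d3d3d3d3iIm6YQAAJ7qYiHd3d3d3d3d3d3d3d3d3iImqgwABWbqIiA=="/>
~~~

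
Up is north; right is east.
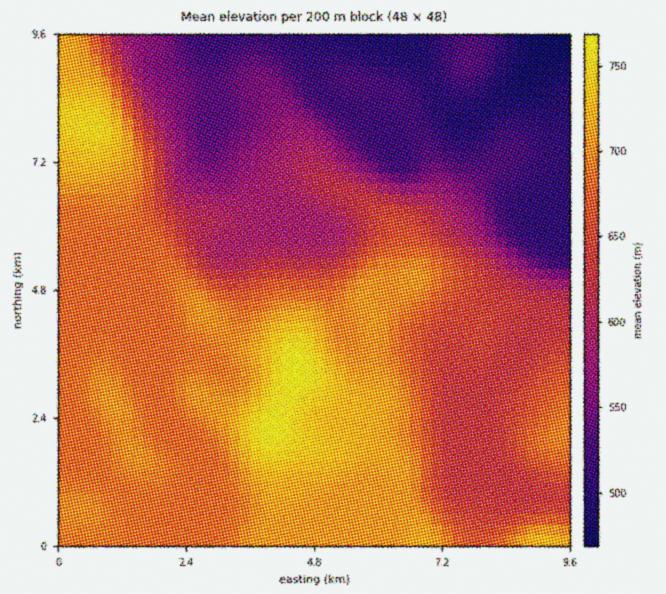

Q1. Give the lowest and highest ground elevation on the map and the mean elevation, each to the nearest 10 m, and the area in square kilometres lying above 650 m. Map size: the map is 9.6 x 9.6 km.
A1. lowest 470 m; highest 770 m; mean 640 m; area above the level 48.7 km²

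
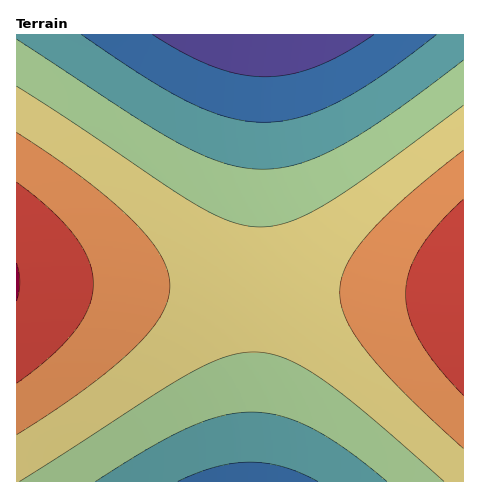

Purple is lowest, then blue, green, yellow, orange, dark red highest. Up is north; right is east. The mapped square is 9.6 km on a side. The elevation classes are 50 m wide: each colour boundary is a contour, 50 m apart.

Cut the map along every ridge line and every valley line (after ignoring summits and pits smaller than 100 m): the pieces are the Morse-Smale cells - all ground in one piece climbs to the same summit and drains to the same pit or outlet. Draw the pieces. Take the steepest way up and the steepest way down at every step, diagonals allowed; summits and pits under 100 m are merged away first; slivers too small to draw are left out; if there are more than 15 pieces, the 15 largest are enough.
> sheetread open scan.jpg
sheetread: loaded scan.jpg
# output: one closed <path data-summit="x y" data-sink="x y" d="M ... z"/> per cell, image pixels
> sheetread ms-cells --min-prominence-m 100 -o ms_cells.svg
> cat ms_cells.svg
<path data-summit="17 282" data-sink="266 35" d="M263 34l-247 1 1 249 241 5z"/><path data-summit="463 296" data-sink="266 35" d="M463 34l-200 1-5 255 206 4z"/><path data-summit="17 282" data-sink="250 481" d="M56 284l-40 0 0 197 236 1 6-192-6-2z"/><path data-summit="463 296" data-sink="250 481" d="M301 290l-43 0-5 191 210 1 1-187z"/>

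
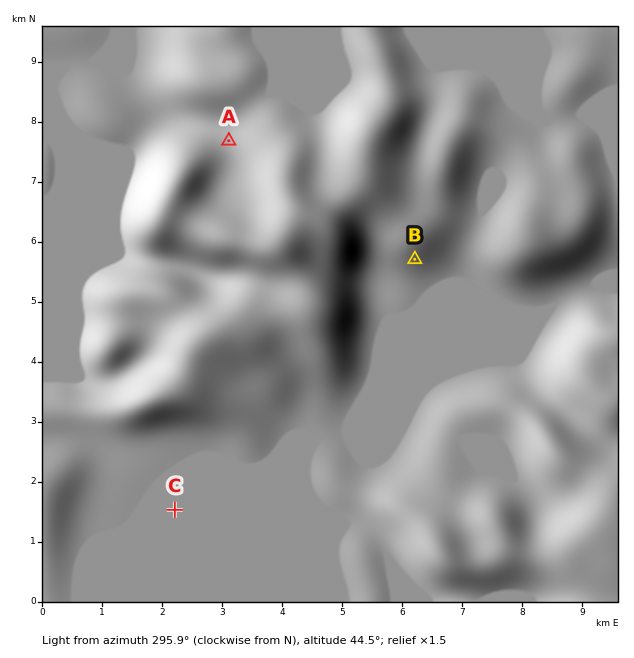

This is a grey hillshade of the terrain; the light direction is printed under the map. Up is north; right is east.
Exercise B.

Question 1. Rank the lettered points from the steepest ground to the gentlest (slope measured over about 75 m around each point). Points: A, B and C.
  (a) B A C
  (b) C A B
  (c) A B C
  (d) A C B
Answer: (a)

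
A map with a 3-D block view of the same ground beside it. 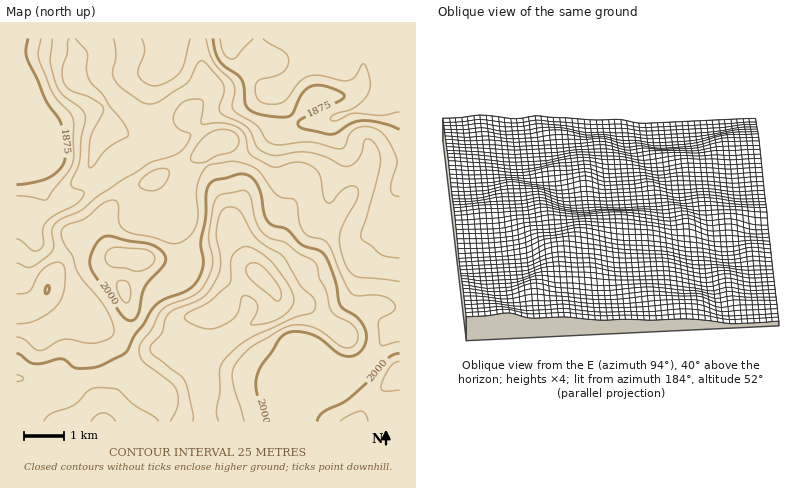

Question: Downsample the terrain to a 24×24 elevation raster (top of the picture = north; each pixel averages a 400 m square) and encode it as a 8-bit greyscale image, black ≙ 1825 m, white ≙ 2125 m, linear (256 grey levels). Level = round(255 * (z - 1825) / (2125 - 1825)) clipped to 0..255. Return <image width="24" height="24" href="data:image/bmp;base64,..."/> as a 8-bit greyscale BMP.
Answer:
<image width="24" height="24" href="data:image/bmp;base64,Qk12BgAAAAAAADYEAAAoAAAAGAAAABgAAAABAAgAAAAAAEACAAATCwAAEwsAAAABAAAAAAAAAAAAAAEBAQACAgIAAwMDAAQEBAAFBQUABgYGAAcHBwAICAgACQkJAAoKCgALCwsADAwMAA0NDQAODg4ADw8PABAQEAAREREAEhISABMTEwAUFBQAFRUVABYWFgAXFxcAGBgYABkZGQAaGhoAGxsbABwcHAAdHR0AHh4eAB8fHwAgICAAISEhACIiIgAjIyMAJCQkACUlJQAmJiYAJycnACgoKAApKSkAKioqACsrKwAsLCwALS0tAC4uLgAvLy8AMDAwADExMQAyMjIAMzMzADQ0NAA1NTUANjY2ADc3NwA4ODgAOTk5ADo6OgA7OzsAPDw8AD09PQA+Pj4APz8/AEBAQABBQUEAQkJCAENDQwBEREQARUVFAEZGRgBHR0cASEhIAElJSQBKSkoAS0tLAExMTABNTU0ATk5OAE9PTwBQUFAAUVFRAFJSUgBTU1MAVFRUAFVVVQBWVlYAV1dXAFhYWABZWVkAWlpaAFtbWwBcXFwAXV1dAF5eXgBfX18AYGBgAGFhYQBiYmIAY2NjAGRkZABlZWUAZmZmAGdnZwBoaGgAaWlpAGpqagBra2sAbGxsAG1tbQBubm4Ab29vAHBwcABxcXEAcnJyAHNzcwB0dHQAdXV1AHZ2dgB3d3cAeHh4AHl5eQB6enoAe3t7AHx8fAB9fX0Afn5+AH9/fwCAgIAAgYGBAIKCggCDg4MAhISEAIWFhQCGhoYAh4eHAIiIiACJiYkAioqKAIuLiwCMjIwAjY2NAI6OjgCPj48AkJCQAJGRkQCSkpIAk5OTAJSUlACVlZUAlpaWAJeXlwCYmJgAmZmZAJqamgCbm5sAnJycAJ2dnQCenp4An5+fAKCgoAChoaEAoqKiAKOjowCkpKQApaWlAKampgCnp6cAqKioAKmpqQCqqqoAq6urAKysrACtra0Arq6uAK+vrwCwsLAAsbGxALKysgCzs7MAtLS0ALW1tQC2trYAt7e3ALi4uAC5ubkAurq6ALu7uwC8vLwAvb29AL6+vgC/v78AwMDAAMHBwQDCwsIAw8PDAMTExADFxcUAxsbGAMfHxwDIyMgAycnJAMrKygDLy8sAzMzMAM3NzQDOzs4Az8/PANDQ0ADR0dEA0tLSANPT0wDU1NQA1dXVANbW1gDX19cA2NjYANnZ2QDa2toA29vbANzc3ADd3d0A3t7eAN/f3wDg4OAA4eHhAOLi4gDj4+MA5OTkAOXl5QDm5uYA5+fnAOjo6ADp6ekA6urqAOvr6wDs7OwA7e3tAO7u7gDv7+8A8PDwAPHx8QDy8vIA8/PzAPT09AD19fUA9vb2APf39wD4+PgA+fn5APr6+gD7+/sA/Pz8AP39/QD+/v4A////AJ6krLG5v7iwqae1xMCypJKEg4mapaqnpp6en6Susq2mo6O1zMOvoI+Eg4OHkJ+np6iknp2jpqiko6q9z8asnY2Dg4ODhIyhr5+Zm5WTl6Cjrr7HzMavoJKEg4ODhoWNqYuBiIiEho6jvsbGys7BrJ2Lg4SNopeEin5+fn5+foWXscPGzdHQybigkZituqOEf4WBfn5+fo6Vn8DR3eHX09nRvbm1ppKCf4qOhH5+haKekKGyx93d09/m0cGrj4WDf3qLi36Cl6qjjomOo8bX4O3lyLWkhXV0cW56hn+OpKqroYyIk7bW6urSu66bdGRiYF5edIGQpq+wp4+Hk7XS3NK/rqCLaFtXVFJTcoeNlpSLhH1+krzNyrOllIJ5ZVZRUk1NZ3uFi4B6enp6ibnJu5yQhHVwalpPTkpDSFZtgX56enp6h6+8sZSFgHJrbWJPRzU3QVFaZ3Z8gHt6hqCnpox8fHJoamdSQSQlLk1kW19ugoB6f4yRkXxydm9kXmFXQyMjJD1mZFxiZ2x3goF/c2FbYV5UTFZYRSMjJD1lcmlpYFxnf42HZkY9Pz85PVBRPSMjJj1dcm5kXWJubnNsUDkxLCceJzk2KiMkMEddamZcWWJwbFtFLiEgKy8jGhUMECMoRmNraFxRS1NgZ2BEJBAPHzUyKB4HASMyWXJrXlBEOj1MYFg5IRcSEBoYExkKACZAXm5pXVFEODRAUzkcISceDgsICRIIAChBXGtnXVJGOjQ8SCYSGBsSCgoIBw0IAg=="/>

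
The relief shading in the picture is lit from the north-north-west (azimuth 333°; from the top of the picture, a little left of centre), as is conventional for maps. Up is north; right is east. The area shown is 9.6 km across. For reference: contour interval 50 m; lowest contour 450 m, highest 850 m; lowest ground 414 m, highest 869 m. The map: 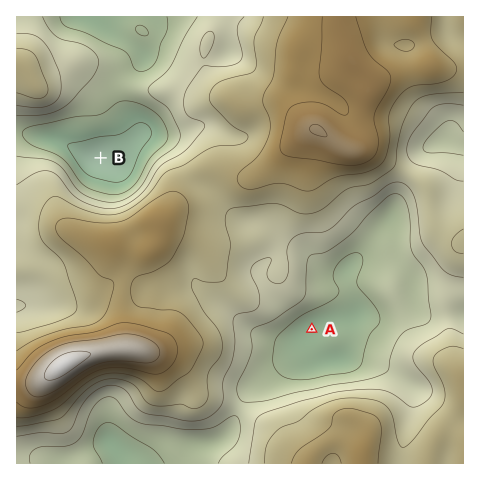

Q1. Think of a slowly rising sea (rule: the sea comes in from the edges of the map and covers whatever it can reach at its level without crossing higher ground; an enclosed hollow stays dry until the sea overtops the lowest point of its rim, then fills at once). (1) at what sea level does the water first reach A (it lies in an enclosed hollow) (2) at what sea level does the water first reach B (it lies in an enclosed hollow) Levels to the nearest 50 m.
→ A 550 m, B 500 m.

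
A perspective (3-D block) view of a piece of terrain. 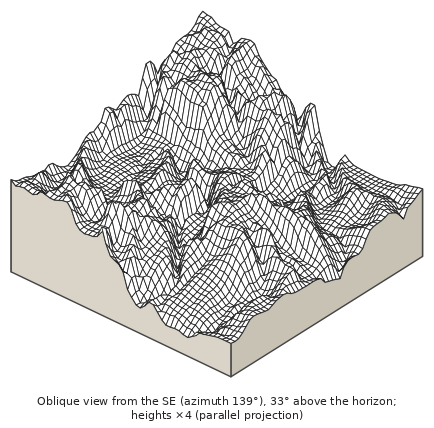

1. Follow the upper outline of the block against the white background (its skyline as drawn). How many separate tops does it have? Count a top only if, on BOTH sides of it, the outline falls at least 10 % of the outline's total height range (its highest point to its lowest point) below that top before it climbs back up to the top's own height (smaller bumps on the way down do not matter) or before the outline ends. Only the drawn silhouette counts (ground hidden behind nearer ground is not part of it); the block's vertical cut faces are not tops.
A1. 2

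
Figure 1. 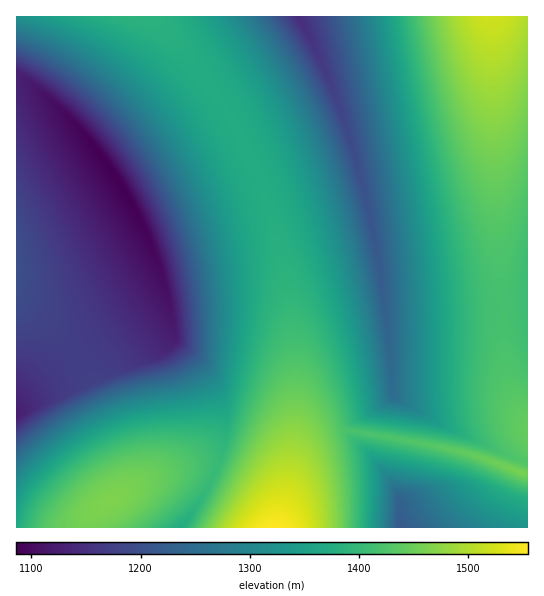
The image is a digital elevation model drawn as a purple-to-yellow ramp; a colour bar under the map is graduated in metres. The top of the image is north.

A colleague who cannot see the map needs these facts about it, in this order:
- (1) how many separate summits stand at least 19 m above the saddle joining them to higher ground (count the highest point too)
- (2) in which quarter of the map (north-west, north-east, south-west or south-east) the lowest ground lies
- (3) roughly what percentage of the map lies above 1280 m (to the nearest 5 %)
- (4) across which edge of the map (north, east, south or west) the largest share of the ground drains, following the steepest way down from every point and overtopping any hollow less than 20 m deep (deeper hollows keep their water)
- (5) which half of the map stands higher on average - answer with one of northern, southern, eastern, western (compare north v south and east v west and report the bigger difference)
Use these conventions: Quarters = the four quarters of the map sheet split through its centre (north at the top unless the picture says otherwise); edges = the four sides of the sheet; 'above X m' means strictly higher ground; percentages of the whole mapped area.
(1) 5 summits rise at least 19 m above their surroundings.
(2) The lowest point lies in the north-west quarter of the map.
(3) Ground above 1280 m makes up about 70 % of the sheet.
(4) The largest share of the runoff leaves by the northern edge.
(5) The eastern half stands higher on average than the western half.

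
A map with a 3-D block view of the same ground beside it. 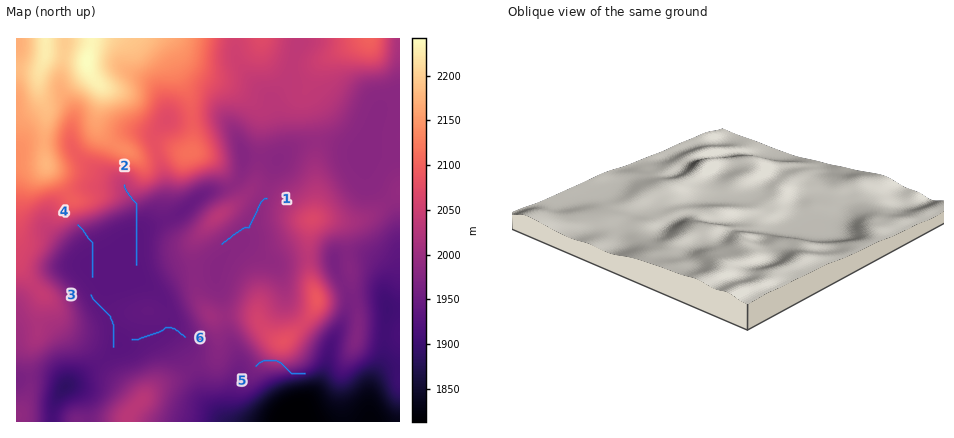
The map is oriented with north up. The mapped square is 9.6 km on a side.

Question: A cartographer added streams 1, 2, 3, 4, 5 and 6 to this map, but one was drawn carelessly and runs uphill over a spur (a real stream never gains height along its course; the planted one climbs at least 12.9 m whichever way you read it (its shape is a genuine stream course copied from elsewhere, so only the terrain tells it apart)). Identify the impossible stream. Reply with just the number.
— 5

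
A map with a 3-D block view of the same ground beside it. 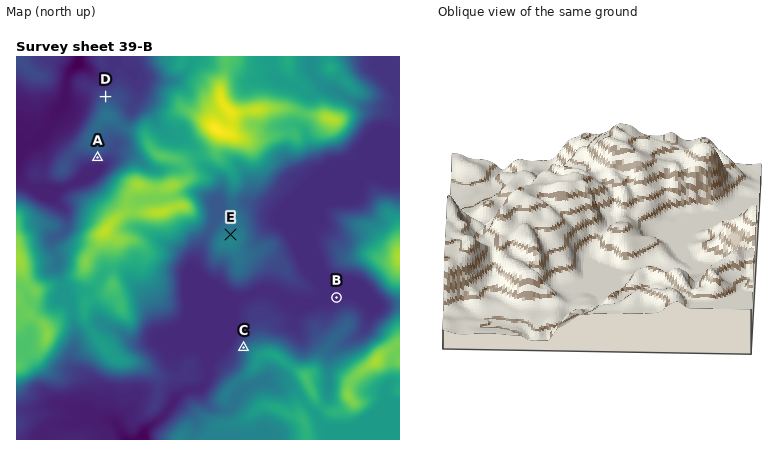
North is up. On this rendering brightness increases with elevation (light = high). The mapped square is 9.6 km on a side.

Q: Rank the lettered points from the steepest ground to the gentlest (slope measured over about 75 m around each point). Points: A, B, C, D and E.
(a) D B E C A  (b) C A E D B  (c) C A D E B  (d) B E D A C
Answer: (c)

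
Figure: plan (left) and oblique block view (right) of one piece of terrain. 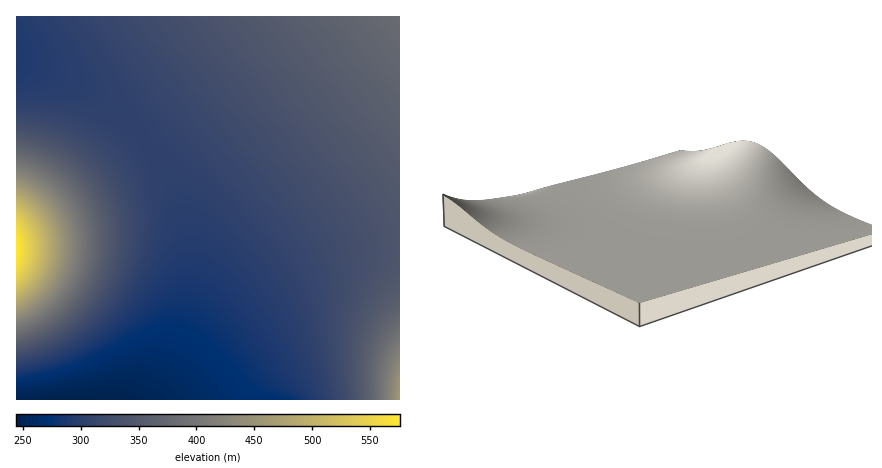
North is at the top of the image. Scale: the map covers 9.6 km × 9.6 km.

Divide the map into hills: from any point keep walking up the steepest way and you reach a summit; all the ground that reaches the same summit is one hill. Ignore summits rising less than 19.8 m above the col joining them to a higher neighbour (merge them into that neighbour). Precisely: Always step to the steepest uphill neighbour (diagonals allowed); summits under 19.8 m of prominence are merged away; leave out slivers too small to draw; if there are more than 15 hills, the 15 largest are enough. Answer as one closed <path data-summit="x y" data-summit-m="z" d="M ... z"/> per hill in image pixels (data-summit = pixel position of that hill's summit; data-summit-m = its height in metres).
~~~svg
<path data-summit="400 16" data-summit-m="381" d="M400 16l-384 0 0 46 32 9 20 9 44 28 27 26 12 14 14 22 12 26 8 28 4 24 1 28-2 22-13 50-25 52 14 0 43-52 29-30 26-22 26-18 24-13 26-10 28-7 34-2z"/><path data-summit="16 250" data-summit-m="576" d="M18 62l-2 0 0 338 132 0 13-20 14-32 13-50 2-22-1-28-4-24-8-28-12-26-14-22-12-14-27-26-44-28z"/><path data-summit="400 400" data-summit-m="461" d="M400 246l-34 2-28 7-26 10-24 13-26 18-26 22-29 30-42 52 235 0z"/>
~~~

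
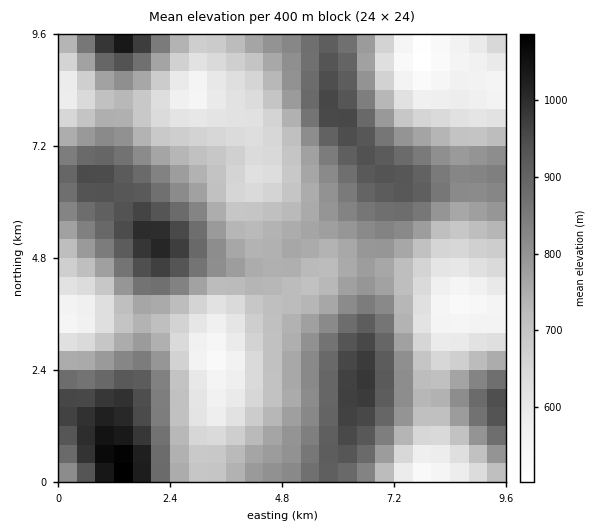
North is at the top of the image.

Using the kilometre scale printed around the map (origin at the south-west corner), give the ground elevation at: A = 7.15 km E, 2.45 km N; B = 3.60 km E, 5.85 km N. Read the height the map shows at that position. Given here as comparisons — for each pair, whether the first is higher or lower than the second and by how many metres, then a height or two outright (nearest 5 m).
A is higher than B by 180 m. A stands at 885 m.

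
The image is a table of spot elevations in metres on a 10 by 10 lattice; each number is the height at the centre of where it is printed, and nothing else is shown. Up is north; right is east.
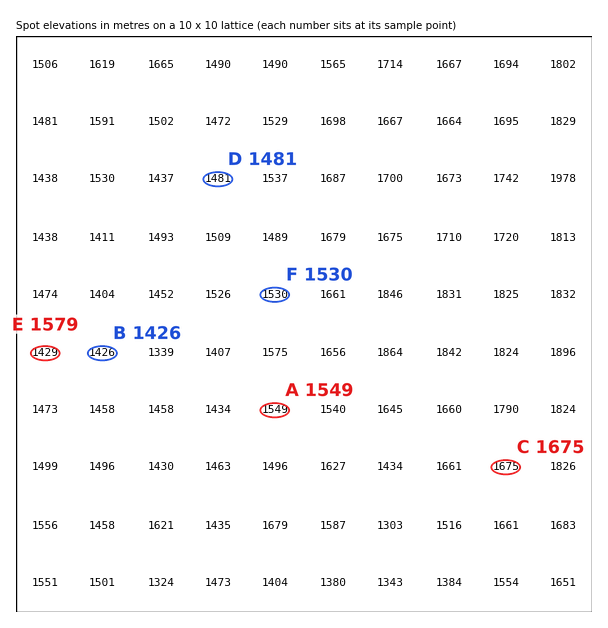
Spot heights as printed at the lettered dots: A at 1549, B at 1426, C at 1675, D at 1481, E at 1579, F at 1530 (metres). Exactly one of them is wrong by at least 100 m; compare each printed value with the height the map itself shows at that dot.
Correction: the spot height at E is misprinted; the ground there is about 1429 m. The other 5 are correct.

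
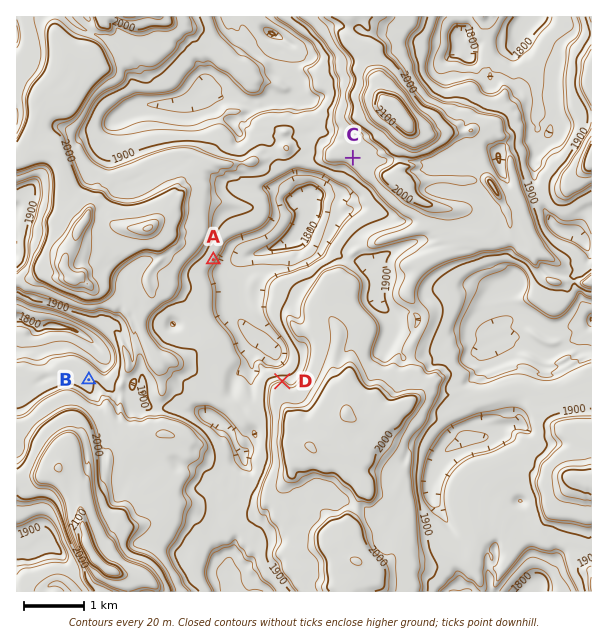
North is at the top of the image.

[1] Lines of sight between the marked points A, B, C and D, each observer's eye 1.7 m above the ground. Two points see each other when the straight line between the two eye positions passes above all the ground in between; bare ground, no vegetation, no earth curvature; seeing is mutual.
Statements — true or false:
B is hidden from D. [true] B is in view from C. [false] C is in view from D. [false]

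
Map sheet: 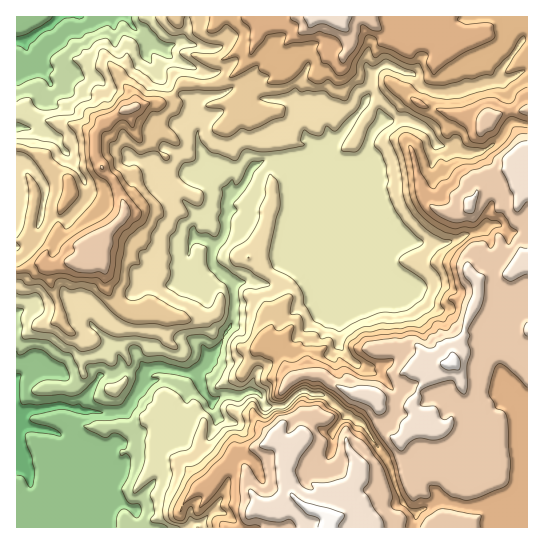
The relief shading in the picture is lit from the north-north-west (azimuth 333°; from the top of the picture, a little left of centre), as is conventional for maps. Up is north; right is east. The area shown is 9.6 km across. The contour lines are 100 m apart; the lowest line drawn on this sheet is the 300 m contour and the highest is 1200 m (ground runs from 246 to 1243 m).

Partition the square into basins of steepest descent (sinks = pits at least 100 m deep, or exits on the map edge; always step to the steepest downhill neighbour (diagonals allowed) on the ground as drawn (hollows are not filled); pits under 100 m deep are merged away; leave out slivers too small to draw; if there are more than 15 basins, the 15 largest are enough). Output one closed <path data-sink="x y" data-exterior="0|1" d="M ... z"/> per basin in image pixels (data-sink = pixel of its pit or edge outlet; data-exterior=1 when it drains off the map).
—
<path data-sink="17 455" data-exterior="1" d="M527 16l-274 0 10 10-6 4-1 11-8 20-19 18-20 6-24-2-16 17-6 3-13 0-28 8-23 16-4 7 0 20 9 17 11 11 10 29-2 7-22 20 0 5-14 14-17 4-15 7-6-1-5-5 0-5 15-31 2-19 8-13 0-13-18-13-10-13-18-7-7 1 1 379 511-1z"/><path data-sink="23 41" data-exterior="0" d="M251 16l-234 0-1 98 22 6 29 3 16 4 12 6 10-12 17-10 28-8 13 0 6-3 16-17 17 2 19-2 21-15 9-13 6-25 6-4z"/><path data-sink="17 127" data-exterior="1" d="M19 115l-3 0 0 32 22 6 5 4 18-8 14-10 20-4-12-8-16-4-29-3z"/>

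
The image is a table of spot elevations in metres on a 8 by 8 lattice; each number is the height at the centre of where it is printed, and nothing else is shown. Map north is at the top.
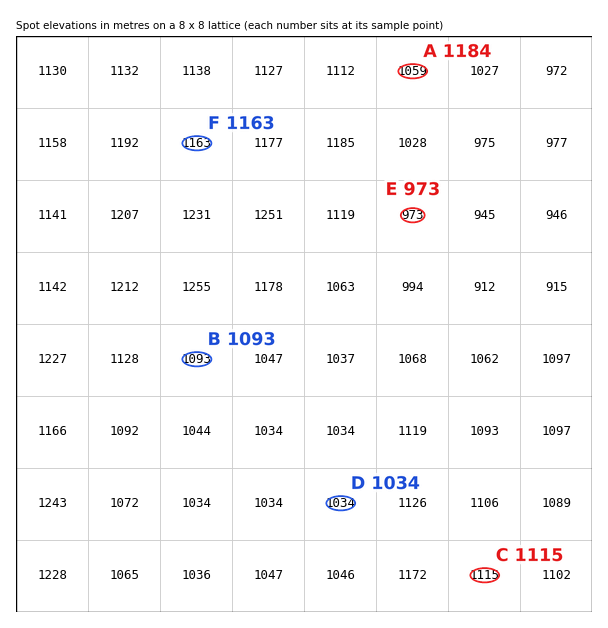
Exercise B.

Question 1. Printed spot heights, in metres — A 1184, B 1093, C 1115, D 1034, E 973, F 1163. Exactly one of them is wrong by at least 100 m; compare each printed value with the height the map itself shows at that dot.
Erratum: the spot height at A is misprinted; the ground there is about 1059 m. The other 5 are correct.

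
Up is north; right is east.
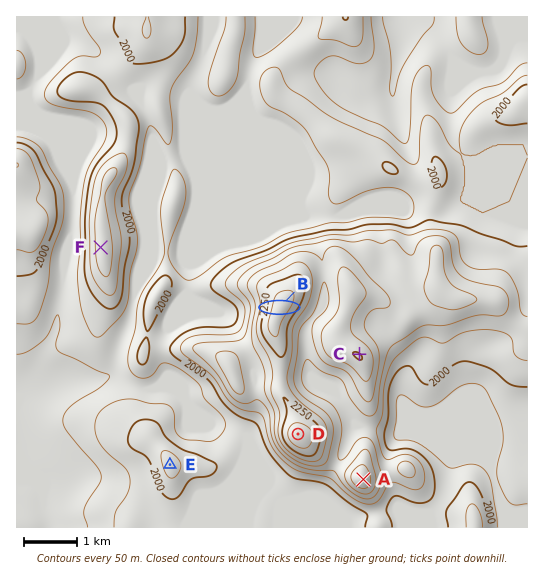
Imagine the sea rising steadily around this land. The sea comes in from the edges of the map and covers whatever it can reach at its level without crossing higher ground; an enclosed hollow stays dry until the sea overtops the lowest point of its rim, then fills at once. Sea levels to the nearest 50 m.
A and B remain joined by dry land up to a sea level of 2100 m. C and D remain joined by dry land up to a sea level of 2150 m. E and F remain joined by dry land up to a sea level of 1950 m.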